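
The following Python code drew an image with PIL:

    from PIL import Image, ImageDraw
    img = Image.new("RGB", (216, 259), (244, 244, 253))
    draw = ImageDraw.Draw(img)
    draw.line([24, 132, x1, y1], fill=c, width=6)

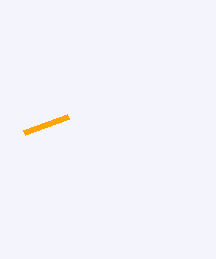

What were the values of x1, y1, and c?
x1 = 68
y1 = 116
c = 'orange'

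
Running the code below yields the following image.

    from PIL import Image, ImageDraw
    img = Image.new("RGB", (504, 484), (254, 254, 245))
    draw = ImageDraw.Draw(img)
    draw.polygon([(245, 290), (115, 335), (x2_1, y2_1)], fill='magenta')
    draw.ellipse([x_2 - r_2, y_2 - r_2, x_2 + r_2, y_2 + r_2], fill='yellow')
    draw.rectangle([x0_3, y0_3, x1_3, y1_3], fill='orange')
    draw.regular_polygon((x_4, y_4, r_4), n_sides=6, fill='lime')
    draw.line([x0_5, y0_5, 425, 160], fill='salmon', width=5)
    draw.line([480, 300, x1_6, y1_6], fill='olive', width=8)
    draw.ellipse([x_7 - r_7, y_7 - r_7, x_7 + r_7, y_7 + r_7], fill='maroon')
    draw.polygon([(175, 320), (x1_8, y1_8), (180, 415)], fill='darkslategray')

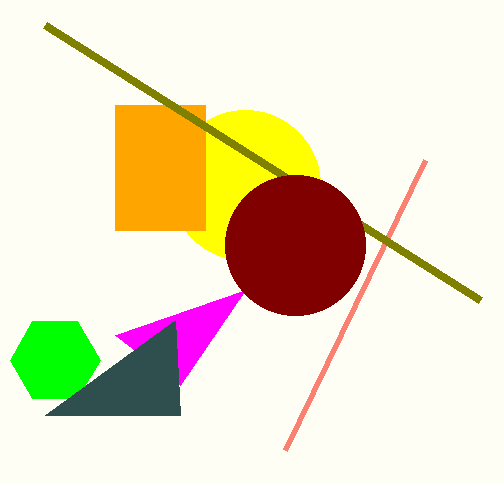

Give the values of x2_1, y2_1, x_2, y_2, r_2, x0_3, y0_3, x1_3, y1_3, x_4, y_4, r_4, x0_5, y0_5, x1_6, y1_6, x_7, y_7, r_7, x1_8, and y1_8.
x2_1 = 180
y2_1 = 385
x_2 = 245
y_2 = 185
r_2 = 75
x0_3 = 115
y0_3 = 105
x1_3 = 205
y1_3 = 230
x_4 = 55
y_4 = 360
r_4 = 45
x0_5 = 285
y0_5 = 450
x1_6 = 45
y1_6 = 25
x_7 = 295
y_7 = 245
r_7 = 70
x1_8 = 45
y1_8 = 415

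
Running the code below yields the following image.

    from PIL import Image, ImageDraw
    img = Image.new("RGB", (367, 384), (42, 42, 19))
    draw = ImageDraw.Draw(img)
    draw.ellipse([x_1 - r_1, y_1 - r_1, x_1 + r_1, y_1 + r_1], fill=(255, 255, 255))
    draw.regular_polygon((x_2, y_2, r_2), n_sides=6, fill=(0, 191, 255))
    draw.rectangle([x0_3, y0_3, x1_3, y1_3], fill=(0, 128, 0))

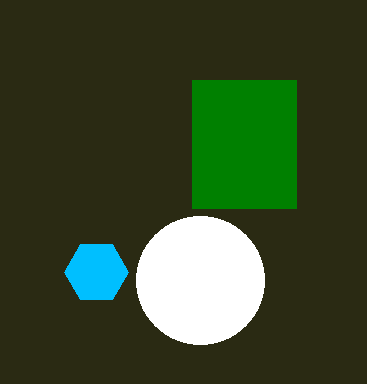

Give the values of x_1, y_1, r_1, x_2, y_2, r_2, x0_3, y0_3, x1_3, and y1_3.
x_1 = 200, y_1 = 280, r_1 = 64, x_2 = 96, y_2 = 272, r_2 = 32, x0_3 = 192, y0_3 = 80, x1_3 = 296, y1_3 = 208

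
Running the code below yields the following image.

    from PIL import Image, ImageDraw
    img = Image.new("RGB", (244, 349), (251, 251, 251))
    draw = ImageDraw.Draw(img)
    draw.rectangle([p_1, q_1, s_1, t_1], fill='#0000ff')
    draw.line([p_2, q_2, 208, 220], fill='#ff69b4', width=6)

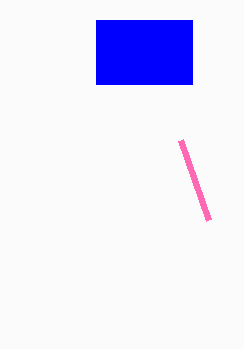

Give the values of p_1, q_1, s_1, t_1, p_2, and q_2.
p_1 = 96
q_1 = 20
s_1 = 192
t_1 = 84
p_2 = 180
q_2 = 140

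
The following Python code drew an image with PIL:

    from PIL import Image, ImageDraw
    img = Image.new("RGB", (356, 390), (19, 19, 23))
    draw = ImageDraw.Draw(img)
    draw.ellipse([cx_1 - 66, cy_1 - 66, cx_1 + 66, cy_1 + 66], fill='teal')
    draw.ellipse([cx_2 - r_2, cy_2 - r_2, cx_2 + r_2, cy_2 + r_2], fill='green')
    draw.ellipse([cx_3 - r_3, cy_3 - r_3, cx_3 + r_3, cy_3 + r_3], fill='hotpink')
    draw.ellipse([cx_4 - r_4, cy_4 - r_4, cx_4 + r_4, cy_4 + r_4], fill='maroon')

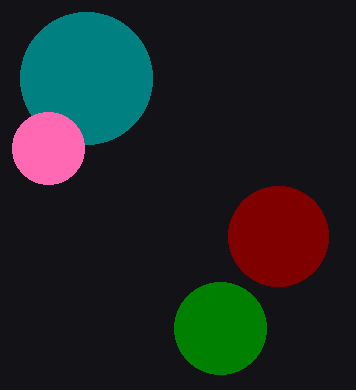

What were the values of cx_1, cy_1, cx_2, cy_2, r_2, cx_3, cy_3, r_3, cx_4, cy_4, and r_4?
cx_1 = 86; cy_1 = 78; cx_2 = 220; cy_2 = 328; r_2 = 46; cx_3 = 48; cy_3 = 148; r_3 = 36; cx_4 = 278; cy_4 = 236; r_4 = 50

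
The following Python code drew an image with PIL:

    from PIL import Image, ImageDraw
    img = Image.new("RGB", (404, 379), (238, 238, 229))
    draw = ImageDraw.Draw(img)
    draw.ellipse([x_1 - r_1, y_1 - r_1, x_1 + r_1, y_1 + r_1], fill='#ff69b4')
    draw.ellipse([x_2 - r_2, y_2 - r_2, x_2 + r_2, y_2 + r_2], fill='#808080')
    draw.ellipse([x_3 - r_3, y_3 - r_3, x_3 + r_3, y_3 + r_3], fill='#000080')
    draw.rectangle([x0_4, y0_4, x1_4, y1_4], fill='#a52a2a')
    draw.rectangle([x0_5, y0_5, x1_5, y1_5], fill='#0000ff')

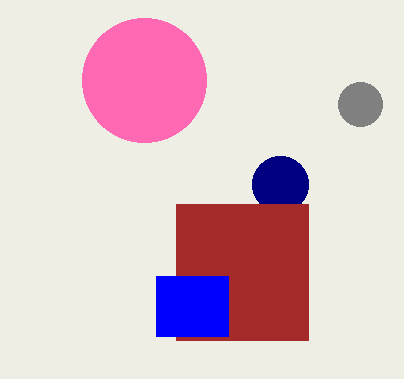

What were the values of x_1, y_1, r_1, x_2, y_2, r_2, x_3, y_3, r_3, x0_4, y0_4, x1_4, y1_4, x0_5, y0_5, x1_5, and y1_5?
x_1 = 144, y_1 = 80, r_1 = 62, x_2 = 360, y_2 = 104, r_2 = 22, x_3 = 280, y_3 = 184, r_3 = 28, x0_4 = 176, y0_4 = 204, x1_4 = 308, y1_4 = 340, x0_5 = 156, y0_5 = 276, x1_5 = 228, y1_5 = 336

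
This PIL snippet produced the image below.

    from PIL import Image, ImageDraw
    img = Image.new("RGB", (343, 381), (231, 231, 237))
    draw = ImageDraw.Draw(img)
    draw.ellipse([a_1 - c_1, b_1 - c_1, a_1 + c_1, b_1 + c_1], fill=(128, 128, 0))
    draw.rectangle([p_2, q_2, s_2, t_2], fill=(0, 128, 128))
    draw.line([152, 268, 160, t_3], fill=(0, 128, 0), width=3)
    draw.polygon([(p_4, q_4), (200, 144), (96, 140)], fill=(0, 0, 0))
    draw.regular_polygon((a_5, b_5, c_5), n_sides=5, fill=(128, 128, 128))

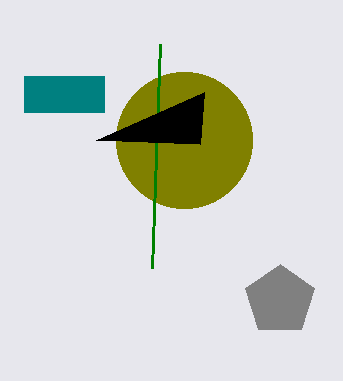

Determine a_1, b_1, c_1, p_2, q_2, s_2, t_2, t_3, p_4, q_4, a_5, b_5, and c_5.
a_1 = 184; b_1 = 140; c_1 = 68; p_2 = 24; q_2 = 76; s_2 = 104; t_2 = 112; t_3 = 44; p_4 = 204; q_4 = 92; a_5 = 280; b_5 = 300; c_5 = 36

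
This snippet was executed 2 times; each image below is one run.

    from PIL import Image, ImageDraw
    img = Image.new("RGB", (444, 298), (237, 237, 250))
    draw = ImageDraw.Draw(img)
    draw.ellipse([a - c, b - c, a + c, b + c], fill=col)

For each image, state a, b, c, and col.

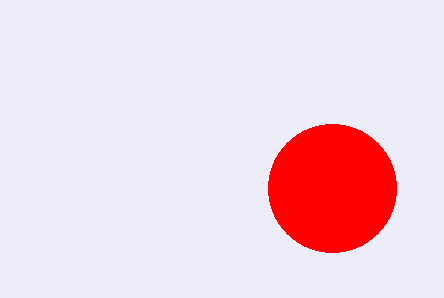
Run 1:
a = 332; b = 188; c = 64; col = 'red'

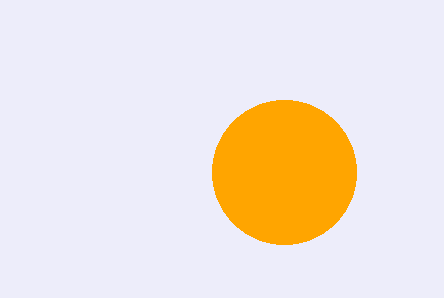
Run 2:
a = 284
b = 172
c = 72
col = 'orange'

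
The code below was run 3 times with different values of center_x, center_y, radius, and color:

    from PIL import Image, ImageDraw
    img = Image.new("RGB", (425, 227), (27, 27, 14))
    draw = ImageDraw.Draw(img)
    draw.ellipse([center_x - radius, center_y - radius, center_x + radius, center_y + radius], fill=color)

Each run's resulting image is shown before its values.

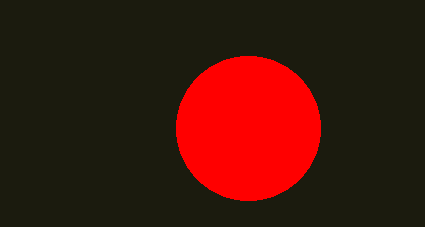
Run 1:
center_x = 248; center_y = 128; radius = 72; color = 'red'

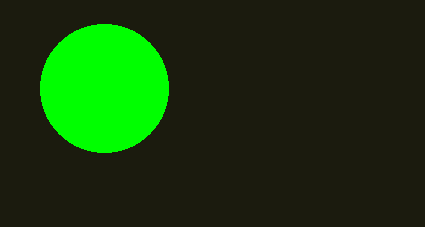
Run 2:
center_x = 104
center_y = 88
radius = 64
color = 'lime'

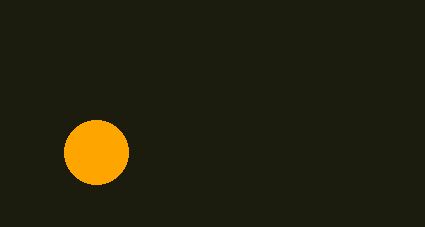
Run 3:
center_x = 96, center_y = 152, radius = 32, color = 'orange'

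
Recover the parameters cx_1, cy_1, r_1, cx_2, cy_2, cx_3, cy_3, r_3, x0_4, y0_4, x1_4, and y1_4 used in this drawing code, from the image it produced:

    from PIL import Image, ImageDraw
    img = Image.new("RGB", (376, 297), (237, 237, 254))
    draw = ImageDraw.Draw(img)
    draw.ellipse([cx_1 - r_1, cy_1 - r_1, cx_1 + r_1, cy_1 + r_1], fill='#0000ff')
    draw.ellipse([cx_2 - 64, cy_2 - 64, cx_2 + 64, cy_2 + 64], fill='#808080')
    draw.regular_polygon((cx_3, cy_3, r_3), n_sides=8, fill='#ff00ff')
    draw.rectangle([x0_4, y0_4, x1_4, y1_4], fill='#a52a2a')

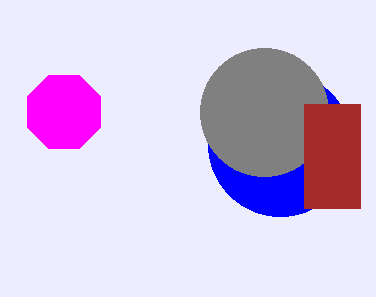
cx_1 = 280; cy_1 = 144; r_1 = 72; cx_2 = 264; cy_2 = 112; cx_3 = 64; cy_3 = 112; r_3 = 40; x0_4 = 304; y0_4 = 104; x1_4 = 360; y1_4 = 208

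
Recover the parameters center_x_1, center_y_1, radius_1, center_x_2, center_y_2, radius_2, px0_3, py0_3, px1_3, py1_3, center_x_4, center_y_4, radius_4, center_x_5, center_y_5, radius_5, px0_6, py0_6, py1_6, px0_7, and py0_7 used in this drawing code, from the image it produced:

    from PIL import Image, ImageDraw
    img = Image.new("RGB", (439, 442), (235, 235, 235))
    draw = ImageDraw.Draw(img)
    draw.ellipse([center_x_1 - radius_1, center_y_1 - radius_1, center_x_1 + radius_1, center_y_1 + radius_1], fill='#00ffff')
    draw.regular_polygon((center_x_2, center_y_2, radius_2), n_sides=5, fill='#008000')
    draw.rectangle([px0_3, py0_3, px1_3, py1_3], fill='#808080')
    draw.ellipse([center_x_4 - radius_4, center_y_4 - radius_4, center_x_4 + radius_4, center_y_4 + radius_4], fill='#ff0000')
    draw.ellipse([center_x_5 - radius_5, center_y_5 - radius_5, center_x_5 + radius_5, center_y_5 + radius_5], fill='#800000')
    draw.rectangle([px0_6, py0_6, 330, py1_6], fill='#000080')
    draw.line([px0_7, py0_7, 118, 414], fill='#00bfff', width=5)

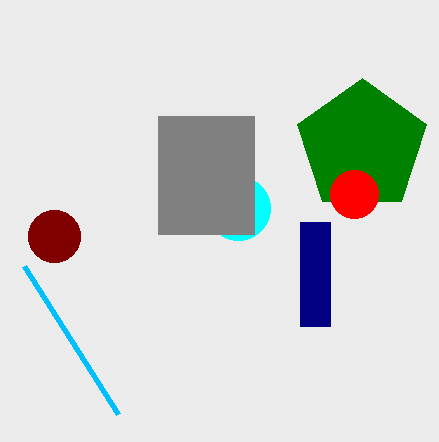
center_x_1 = 238
center_y_1 = 208
radius_1 = 32
center_x_2 = 362
center_y_2 = 146
radius_2 = 68
px0_3 = 158
py0_3 = 116
px1_3 = 254
py1_3 = 234
center_x_4 = 354
center_y_4 = 194
radius_4 = 24
center_x_5 = 54
center_y_5 = 236
radius_5 = 26
px0_6 = 300
py0_6 = 222
py1_6 = 326
px0_7 = 24
py0_7 = 266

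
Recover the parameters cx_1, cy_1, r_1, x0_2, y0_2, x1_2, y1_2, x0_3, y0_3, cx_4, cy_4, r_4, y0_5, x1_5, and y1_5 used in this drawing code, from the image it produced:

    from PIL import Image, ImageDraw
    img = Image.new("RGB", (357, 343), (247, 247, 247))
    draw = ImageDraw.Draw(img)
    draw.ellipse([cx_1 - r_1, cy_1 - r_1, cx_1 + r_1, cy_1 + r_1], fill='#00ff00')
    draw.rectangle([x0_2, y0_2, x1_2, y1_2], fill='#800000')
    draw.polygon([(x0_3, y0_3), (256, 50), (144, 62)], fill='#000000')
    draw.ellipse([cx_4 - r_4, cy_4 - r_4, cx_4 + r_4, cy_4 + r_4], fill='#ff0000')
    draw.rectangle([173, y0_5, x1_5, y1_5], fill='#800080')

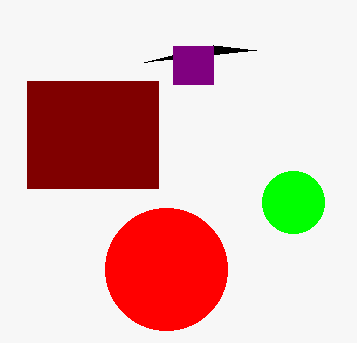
cx_1 = 293
cy_1 = 202
r_1 = 31
x0_2 = 27
y0_2 = 81
x1_2 = 158
y1_2 = 188
x0_3 = 213
y0_3 = 45
cx_4 = 166
cy_4 = 269
r_4 = 61
y0_5 = 46
x1_5 = 213
y1_5 = 84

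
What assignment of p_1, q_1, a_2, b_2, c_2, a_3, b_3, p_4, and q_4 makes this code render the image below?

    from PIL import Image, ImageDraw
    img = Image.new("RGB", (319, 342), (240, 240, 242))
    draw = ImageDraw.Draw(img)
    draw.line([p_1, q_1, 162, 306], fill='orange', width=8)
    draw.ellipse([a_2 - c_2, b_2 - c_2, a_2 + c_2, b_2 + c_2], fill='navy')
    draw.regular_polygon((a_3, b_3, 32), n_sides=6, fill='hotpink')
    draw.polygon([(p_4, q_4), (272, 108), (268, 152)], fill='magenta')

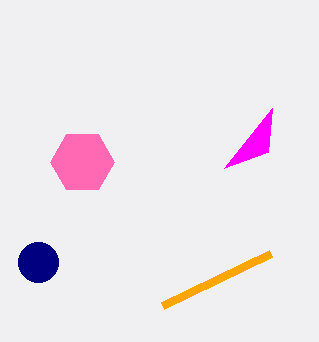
p_1 = 270; q_1 = 254; a_2 = 38; b_2 = 262; c_2 = 20; a_3 = 82; b_3 = 162; p_4 = 224; q_4 = 168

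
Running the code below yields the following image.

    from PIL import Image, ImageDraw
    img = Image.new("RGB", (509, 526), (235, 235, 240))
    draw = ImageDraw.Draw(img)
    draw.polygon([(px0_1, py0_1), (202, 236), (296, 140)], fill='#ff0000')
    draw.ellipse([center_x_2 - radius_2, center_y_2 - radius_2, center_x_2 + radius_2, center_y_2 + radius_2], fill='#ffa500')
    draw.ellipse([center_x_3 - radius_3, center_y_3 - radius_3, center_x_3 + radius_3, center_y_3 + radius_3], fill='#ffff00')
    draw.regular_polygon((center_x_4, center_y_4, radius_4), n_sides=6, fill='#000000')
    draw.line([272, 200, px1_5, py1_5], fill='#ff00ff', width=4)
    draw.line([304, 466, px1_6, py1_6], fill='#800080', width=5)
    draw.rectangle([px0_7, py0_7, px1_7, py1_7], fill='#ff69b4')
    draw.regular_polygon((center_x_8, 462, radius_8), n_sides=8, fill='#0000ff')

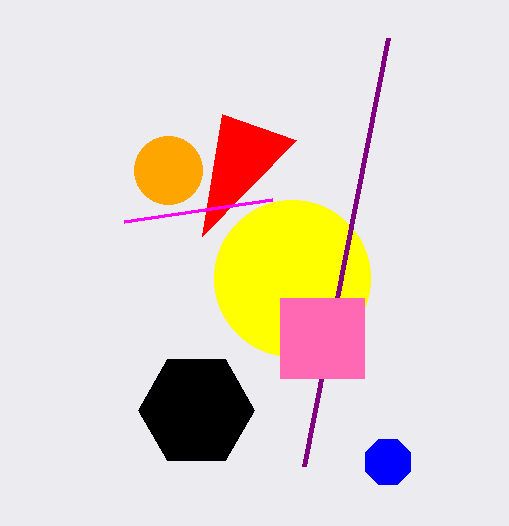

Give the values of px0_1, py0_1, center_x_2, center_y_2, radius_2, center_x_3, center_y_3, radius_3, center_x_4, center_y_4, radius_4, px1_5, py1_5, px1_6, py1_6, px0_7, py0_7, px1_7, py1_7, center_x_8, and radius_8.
px0_1 = 222, py0_1 = 114, center_x_2 = 168, center_y_2 = 170, radius_2 = 34, center_x_3 = 292, center_y_3 = 278, radius_3 = 78, center_x_4 = 196, center_y_4 = 410, radius_4 = 58, px1_5 = 124, py1_5 = 222, px1_6 = 388, py1_6 = 38, px0_7 = 280, py0_7 = 298, px1_7 = 364, py1_7 = 378, center_x_8 = 388, radius_8 = 24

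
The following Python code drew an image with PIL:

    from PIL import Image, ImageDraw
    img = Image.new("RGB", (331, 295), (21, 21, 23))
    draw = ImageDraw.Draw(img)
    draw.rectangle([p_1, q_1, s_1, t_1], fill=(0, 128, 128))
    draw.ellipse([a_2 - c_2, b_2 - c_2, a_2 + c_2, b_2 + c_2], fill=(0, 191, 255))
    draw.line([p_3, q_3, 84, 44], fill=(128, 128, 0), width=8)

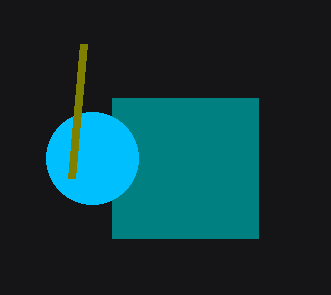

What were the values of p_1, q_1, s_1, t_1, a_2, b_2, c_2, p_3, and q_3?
p_1 = 112, q_1 = 98, s_1 = 258, t_1 = 238, a_2 = 92, b_2 = 158, c_2 = 46, p_3 = 72, q_3 = 178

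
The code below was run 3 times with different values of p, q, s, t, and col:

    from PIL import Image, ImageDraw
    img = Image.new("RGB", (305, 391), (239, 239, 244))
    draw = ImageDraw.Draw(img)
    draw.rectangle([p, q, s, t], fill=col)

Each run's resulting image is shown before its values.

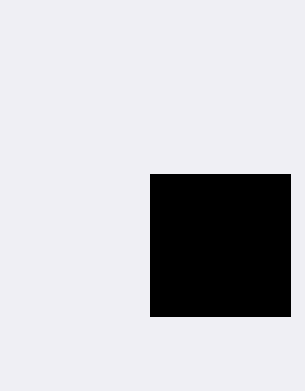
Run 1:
p = 150; q = 174; s = 290; t = 316; col = 'black'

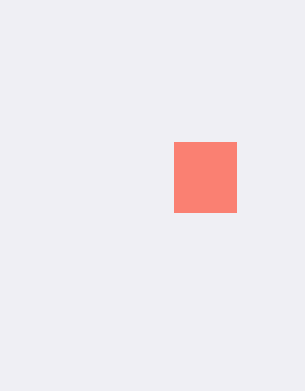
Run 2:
p = 174
q = 142
s = 236
t = 212
col = 'salmon'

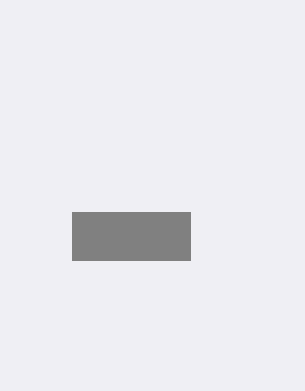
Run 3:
p = 72; q = 212; s = 190; t = 260; col = 'gray'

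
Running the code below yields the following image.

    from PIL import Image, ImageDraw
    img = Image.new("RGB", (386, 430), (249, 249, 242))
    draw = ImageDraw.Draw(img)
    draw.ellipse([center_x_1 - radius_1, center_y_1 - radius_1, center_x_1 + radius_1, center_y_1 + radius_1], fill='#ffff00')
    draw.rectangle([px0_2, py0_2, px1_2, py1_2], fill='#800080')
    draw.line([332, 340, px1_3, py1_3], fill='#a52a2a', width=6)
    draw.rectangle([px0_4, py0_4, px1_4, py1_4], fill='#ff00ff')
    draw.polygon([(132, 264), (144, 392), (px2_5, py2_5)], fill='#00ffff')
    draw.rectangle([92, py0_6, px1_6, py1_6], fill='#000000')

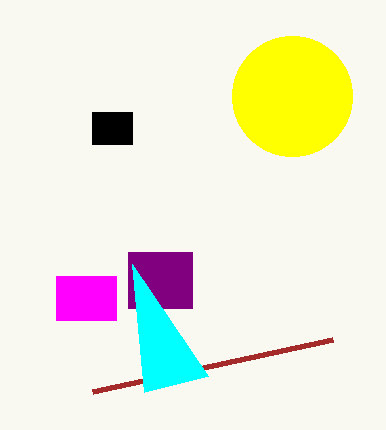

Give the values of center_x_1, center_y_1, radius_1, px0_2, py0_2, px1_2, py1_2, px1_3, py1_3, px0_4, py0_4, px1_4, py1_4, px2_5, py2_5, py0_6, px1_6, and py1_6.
center_x_1 = 292; center_y_1 = 96; radius_1 = 60; px0_2 = 128; py0_2 = 252; px1_2 = 192; py1_2 = 308; px1_3 = 92; py1_3 = 392; px0_4 = 56; py0_4 = 276; px1_4 = 116; py1_4 = 320; px2_5 = 208; py2_5 = 376; py0_6 = 112; px1_6 = 132; py1_6 = 144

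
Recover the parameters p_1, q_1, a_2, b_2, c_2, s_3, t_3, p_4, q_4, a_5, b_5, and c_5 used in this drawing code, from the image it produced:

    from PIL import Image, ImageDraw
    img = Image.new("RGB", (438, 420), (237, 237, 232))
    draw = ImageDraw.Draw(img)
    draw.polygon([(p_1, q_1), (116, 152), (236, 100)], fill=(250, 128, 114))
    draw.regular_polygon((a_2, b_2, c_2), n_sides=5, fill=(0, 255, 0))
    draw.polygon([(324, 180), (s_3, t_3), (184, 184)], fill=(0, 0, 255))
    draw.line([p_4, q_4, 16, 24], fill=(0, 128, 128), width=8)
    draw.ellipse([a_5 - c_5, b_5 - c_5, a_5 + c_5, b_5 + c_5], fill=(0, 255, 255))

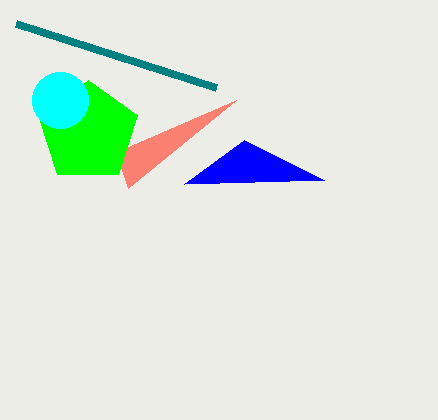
p_1 = 128; q_1 = 188; a_2 = 88; b_2 = 132; c_2 = 52; s_3 = 244; t_3 = 140; p_4 = 216; q_4 = 88; a_5 = 60; b_5 = 100; c_5 = 28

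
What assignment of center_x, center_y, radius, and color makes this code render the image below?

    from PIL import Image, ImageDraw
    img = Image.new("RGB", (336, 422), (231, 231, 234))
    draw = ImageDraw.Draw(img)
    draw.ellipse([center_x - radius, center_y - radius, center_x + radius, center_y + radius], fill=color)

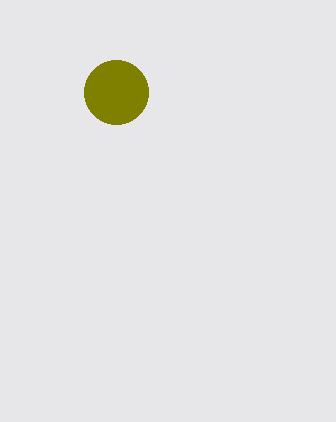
center_x = 116, center_y = 92, radius = 32, color = 'olive'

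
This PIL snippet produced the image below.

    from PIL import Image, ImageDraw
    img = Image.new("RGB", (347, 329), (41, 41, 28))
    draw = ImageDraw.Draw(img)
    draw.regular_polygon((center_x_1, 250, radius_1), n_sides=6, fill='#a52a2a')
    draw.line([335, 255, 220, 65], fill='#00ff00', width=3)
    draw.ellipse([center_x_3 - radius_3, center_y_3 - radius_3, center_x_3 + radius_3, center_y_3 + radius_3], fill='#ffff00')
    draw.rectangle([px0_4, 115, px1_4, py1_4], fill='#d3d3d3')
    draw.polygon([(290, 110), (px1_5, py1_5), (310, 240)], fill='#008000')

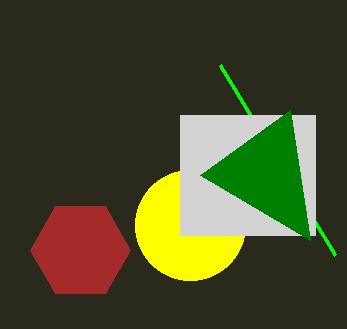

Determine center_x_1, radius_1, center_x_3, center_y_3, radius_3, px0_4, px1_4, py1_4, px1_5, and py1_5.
center_x_1 = 80
radius_1 = 50
center_x_3 = 190
center_y_3 = 225
radius_3 = 55
px0_4 = 180
px1_4 = 315
py1_4 = 235
px1_5 = 200
py1_5 = 175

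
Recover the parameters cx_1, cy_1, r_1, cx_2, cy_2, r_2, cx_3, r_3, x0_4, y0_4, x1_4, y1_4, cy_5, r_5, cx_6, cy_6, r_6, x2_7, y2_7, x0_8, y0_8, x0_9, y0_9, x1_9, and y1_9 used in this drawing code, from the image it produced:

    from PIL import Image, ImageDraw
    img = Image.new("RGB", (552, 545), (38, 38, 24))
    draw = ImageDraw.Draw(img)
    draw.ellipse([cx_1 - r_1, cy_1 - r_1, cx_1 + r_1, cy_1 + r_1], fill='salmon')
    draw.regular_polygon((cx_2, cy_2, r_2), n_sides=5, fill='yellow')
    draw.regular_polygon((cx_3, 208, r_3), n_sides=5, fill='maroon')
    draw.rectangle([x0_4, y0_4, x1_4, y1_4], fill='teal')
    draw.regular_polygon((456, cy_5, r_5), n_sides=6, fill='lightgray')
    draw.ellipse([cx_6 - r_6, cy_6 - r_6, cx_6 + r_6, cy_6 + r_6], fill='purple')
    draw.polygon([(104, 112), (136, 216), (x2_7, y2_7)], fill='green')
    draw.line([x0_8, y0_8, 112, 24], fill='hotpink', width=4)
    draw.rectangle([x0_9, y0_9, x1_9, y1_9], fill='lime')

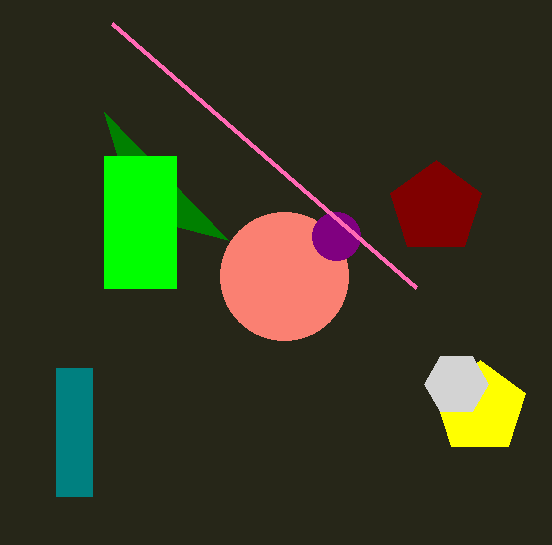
cx_1 = 284, cy_1 = 276, r_1 = 64, cx_2 = 480, cy_2 = 408, r_2 = 48, cx_3 = 436, r_3 = 48, x0_4 = 56, y0_4 = 368, x1_4 = 92, y1_4 = 496, cy_5 = 384, r_5 = 32, cx_6 = 336, cy_6 = 236, r_6 = 24, x2_7 = 228, y2_7 = 240, x0_8 = 416, y0_8 = 288, x0_9 = 104, y0_9 = 156, x1_9 = 176, y1_9 = 288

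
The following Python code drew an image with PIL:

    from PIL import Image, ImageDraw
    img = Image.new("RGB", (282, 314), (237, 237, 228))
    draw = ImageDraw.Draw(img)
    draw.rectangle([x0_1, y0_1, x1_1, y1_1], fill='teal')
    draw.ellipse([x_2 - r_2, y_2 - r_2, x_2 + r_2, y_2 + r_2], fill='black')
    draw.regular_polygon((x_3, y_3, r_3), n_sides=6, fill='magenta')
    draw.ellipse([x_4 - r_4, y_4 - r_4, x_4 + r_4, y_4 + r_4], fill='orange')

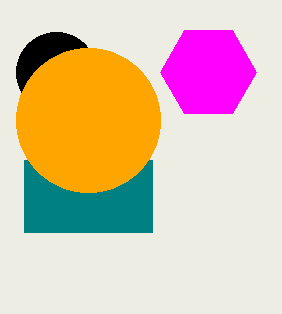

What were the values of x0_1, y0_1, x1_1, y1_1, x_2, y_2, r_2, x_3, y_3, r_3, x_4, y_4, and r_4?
x0_1 = 24, y0_1 = 160, x1_1 = 152, y1_1 = 232, x_2 = 56, y_2 = 72, r_2 = 40, x_3 = 208, y_3 = 72, r_3 = 48, x_4 = 88, y_4 = 120, r_4 = 72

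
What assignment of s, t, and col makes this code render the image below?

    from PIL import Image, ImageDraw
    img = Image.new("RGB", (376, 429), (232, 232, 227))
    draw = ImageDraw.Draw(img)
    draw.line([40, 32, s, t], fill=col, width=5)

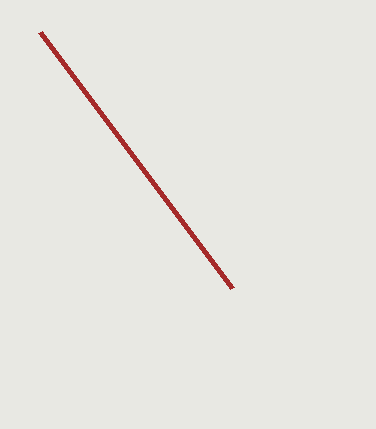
s = 232, t = 288, col = 'brown'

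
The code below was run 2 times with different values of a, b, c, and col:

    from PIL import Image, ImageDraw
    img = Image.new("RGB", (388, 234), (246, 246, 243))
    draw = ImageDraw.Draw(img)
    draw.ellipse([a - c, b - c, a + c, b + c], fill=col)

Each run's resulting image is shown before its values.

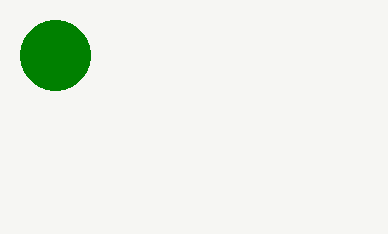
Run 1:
a = 55; b = 55; c = 35; col = 'green'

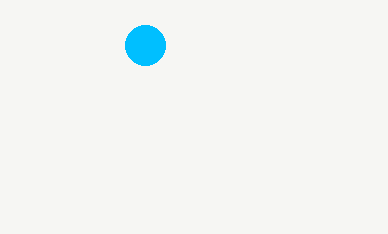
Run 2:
a = 145, b = 45, c = 20, col = 'deepskyblue'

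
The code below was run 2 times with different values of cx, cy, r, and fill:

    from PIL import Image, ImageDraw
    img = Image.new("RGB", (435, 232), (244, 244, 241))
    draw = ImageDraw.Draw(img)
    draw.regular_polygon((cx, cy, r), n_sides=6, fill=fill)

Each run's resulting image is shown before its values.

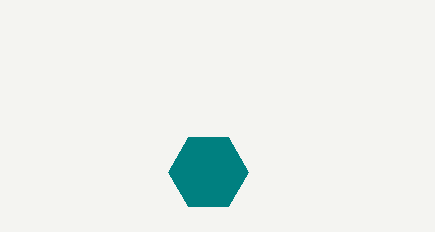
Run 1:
cx = 208; cy = 172; r = 40; fill = 'teal'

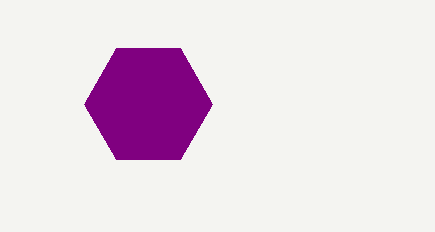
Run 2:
cx = 148, cy = 104, r = 64, fill = 'purple'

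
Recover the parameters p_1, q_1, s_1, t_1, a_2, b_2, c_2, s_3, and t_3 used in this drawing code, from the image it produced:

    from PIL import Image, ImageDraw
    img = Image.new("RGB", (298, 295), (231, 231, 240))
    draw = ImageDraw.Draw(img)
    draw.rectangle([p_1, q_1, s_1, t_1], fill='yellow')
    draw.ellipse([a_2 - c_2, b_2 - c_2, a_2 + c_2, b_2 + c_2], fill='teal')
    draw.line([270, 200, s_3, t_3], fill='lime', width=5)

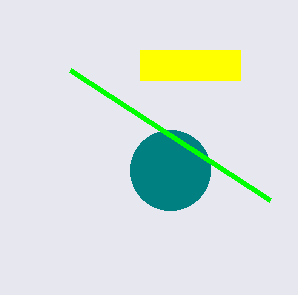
p_1 = 140
q_1 = 50
s_1 = 240
t_1 = 80
a_2 = 170
b_2 = 170
c_2 = 40
s_3 = 70
t_3 = 70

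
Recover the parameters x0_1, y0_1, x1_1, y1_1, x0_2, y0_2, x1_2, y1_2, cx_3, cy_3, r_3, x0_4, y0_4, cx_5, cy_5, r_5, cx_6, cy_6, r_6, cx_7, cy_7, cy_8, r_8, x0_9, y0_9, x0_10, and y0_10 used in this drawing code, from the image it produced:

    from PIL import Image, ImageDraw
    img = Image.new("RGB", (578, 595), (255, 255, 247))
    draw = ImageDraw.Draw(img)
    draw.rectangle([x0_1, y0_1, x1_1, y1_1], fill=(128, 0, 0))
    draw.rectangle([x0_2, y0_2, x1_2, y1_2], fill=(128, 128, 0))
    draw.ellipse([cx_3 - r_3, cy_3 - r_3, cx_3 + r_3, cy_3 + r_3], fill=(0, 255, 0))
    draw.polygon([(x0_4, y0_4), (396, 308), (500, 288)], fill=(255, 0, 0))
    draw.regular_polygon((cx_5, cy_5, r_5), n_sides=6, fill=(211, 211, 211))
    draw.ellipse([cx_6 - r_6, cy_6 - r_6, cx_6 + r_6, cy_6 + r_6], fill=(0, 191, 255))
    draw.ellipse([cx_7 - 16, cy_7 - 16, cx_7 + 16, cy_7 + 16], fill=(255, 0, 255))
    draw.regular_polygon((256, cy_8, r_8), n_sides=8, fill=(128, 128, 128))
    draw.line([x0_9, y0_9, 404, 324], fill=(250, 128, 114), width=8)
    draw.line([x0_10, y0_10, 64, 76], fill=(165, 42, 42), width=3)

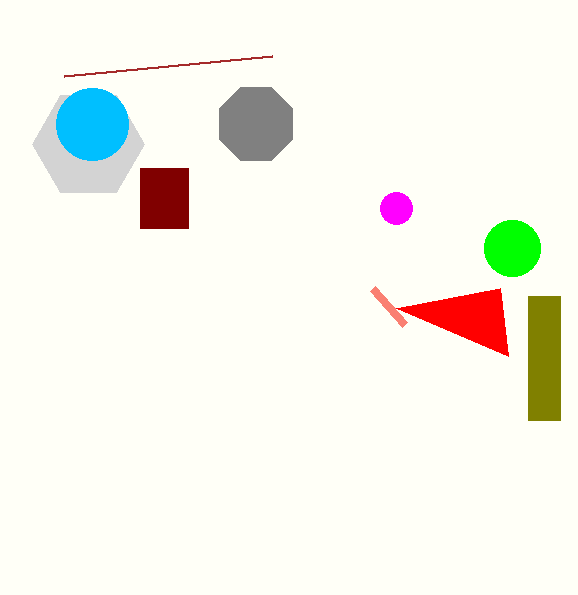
x0_1 = 140
y0_1 = 168
x1_1 = 188
y1_1 = 228
x0_2 = 528
y0_2 = 296
x1_2 = 560
y1_2 = 420
cx_3 = 512
cy_3 = 248
r_3 = 28
x0_4 = 508
y0_4 = 356
cx_5 = 88
cy_5 = 144
r_5 = 56
cx_6 = 92
cy_6 = 124
r_6 = 36
cx_7 = 396
cy_7 = 208
cy_8 = 124
r_8 = 40
x0_9 = 372
y0_9 = 288
x0_10 = 272
y0_10 = 56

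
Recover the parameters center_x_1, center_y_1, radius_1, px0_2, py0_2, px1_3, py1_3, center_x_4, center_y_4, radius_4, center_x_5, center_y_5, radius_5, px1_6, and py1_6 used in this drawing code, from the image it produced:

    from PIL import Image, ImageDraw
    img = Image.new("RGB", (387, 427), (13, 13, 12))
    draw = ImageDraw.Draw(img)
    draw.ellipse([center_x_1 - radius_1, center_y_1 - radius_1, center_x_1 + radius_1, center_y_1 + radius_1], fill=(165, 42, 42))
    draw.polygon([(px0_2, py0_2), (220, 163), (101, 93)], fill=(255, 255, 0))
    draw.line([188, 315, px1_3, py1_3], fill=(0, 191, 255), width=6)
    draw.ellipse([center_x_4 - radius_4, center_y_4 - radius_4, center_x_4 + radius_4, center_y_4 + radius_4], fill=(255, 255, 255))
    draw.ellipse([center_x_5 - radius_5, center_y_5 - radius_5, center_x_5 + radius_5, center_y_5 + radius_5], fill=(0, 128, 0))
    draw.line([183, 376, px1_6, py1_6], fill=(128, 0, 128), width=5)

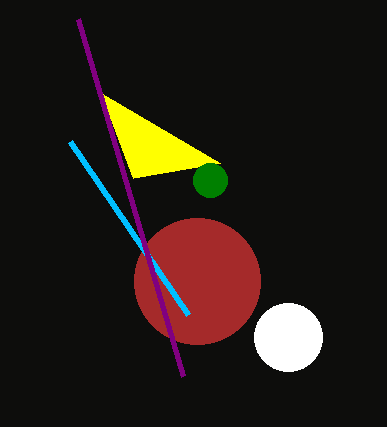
center_x_1 = 197
center_y_1 = 281
radius_1 = 63
px0_2 = 133
py0_2 = 178
px1_3 = 70
py1_3 = 142
center_x_4 = 288
center_y_4 = 337
radius_4 = 34
center_x_5 = 210
center_y_5 = 180
radius_5 = 17
px1_6 = 78
py1_6 = 19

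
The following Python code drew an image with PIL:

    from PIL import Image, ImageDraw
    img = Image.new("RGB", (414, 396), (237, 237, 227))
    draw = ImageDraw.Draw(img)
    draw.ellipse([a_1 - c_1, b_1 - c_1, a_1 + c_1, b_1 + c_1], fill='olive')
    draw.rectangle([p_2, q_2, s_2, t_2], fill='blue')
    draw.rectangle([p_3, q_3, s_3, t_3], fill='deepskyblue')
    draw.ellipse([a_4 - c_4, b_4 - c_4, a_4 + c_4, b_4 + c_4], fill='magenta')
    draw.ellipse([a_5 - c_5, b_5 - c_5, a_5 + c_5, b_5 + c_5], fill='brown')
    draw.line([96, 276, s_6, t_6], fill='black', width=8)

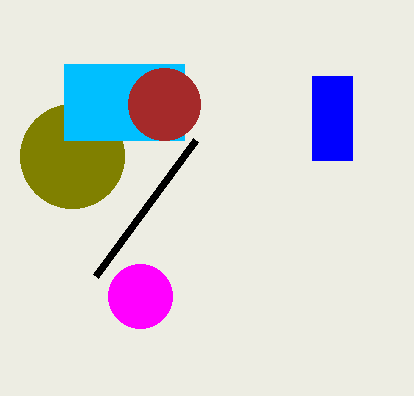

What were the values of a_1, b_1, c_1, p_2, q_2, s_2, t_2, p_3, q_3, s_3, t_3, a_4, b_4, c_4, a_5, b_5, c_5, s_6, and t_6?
a_1 = 72
b_1 = 156
c_1 = 52
p_2 = 312
q_2 = 76
s_2 = 352
t_2 = 160
p_3 = 64
q_3 = 64
s_3 = 184
t_3 = 140
a_4 = 140
b_4 = 296
c_4 = 32
a_5 = 164
b_5 = 104
c_5 = 36
s_6 = 196
t_6 = 140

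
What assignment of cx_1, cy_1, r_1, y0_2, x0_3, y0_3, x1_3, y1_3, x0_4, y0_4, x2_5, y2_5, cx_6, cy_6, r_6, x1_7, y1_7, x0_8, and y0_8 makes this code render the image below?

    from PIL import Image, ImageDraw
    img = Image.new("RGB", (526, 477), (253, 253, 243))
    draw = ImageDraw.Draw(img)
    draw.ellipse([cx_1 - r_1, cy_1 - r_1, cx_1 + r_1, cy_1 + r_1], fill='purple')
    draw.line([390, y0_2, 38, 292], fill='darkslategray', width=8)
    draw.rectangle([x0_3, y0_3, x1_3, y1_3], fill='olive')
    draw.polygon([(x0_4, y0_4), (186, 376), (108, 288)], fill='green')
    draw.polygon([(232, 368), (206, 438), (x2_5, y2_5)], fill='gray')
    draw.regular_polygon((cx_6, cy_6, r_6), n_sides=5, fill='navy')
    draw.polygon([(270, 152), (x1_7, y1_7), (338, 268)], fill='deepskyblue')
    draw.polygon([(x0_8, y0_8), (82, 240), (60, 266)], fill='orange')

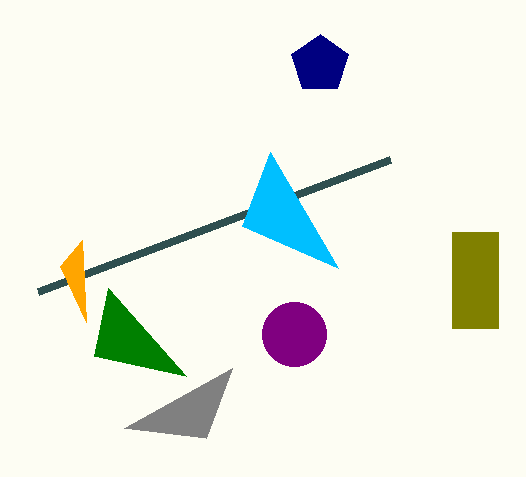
cx_1 = 294
cy_1 = 334
r_1 = 32
y0_2 = 160
x0_3 = 452
y0_3 = 232
x1_3 = 498
y1_3 = 328
x0_4 = 94
y0_4 = 356
x2_5 = 124
y2_5 = 428
cx_6 = 320
cy_6 = 64
r_6 = 30
x1_7 = 242
y1_7 = 226
x0_8 = 86
y0_8 = 322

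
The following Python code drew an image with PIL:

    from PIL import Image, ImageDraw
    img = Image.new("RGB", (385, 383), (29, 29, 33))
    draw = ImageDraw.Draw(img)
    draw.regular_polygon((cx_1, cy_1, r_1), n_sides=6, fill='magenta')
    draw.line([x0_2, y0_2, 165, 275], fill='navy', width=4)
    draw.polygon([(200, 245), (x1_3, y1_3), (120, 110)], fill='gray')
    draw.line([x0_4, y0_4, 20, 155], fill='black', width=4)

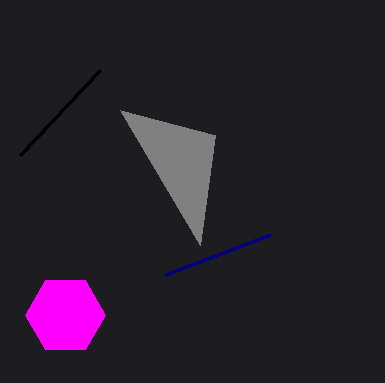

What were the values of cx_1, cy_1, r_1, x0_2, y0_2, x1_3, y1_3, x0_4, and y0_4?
cx_1 = 65; cy_1 = 315; r_1 = 40; x0_2 = 270; y0_2 = 235; x1_3 = 215; y1_3 = 135; x0_4 = 100; y0_4 = 70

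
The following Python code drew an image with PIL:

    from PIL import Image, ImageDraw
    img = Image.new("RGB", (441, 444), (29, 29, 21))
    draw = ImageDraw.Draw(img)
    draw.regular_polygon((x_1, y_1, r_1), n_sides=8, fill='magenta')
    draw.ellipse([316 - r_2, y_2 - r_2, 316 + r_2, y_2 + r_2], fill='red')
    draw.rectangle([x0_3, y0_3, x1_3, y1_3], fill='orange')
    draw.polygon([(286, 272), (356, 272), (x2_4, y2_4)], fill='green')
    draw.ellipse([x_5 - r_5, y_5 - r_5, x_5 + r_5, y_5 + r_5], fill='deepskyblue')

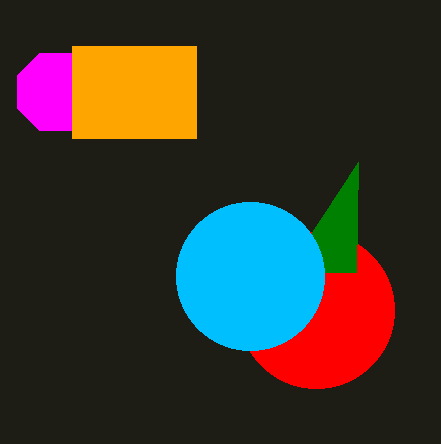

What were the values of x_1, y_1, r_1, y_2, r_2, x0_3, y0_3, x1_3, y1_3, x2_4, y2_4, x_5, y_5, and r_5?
x_1 = 56
y_1 = 92
r_1 = 42
y_2 = 310
r_2 = 78
x0_3 = 72
y0_3 = 46
x1_3 = 196
y1_3 = 138
x2_4 = 358
y2_4 = 162
x_5 = 250
y_5 = 276
r_5 = 74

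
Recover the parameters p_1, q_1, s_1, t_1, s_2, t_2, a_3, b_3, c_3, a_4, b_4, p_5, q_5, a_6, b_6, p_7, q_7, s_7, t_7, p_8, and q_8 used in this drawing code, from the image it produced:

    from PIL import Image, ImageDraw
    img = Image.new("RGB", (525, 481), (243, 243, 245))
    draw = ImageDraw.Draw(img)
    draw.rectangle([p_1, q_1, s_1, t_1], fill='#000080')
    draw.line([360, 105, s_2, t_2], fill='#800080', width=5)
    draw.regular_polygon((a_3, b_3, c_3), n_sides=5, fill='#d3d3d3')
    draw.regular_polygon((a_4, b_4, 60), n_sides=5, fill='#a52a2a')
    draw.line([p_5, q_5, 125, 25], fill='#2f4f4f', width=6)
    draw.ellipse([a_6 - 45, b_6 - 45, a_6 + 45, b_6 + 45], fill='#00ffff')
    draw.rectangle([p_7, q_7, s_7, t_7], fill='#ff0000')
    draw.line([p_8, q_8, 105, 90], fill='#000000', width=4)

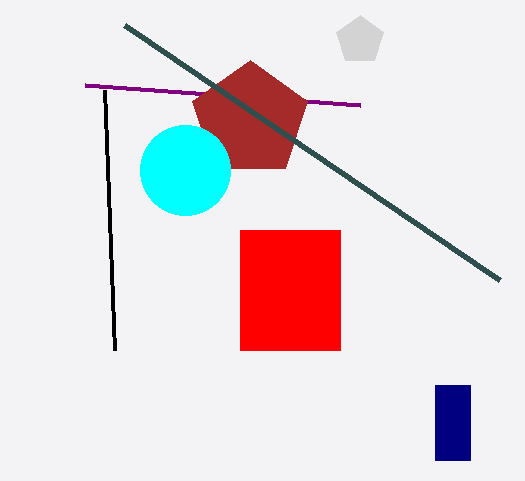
p_1 = 435; q_1 = 385; s_1 = 470; t_1 = 460; s_2 = 85; t_2 = 85; a_3 = 360; b_3 = 40; c_3 = 25; a_4 = 250; b_4 = 120; p_5 = 500; q_5 = 280; a_6 = 185; b_6 = 170; p_7 = 240; q_7 = 230; s_7 = 340; t_7 = 350; p_8 = 115; q_8 = 350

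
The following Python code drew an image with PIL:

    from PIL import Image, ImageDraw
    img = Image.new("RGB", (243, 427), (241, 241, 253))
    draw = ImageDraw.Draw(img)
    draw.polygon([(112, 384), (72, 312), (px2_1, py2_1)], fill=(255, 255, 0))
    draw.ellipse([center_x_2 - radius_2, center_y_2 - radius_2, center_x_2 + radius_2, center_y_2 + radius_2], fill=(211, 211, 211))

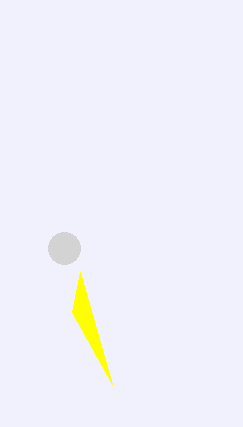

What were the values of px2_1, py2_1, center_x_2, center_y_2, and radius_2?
px2_1 = 80, py2_1 = 272, center_x_2 = 64, center_y_2 = 248, radius_2 = 16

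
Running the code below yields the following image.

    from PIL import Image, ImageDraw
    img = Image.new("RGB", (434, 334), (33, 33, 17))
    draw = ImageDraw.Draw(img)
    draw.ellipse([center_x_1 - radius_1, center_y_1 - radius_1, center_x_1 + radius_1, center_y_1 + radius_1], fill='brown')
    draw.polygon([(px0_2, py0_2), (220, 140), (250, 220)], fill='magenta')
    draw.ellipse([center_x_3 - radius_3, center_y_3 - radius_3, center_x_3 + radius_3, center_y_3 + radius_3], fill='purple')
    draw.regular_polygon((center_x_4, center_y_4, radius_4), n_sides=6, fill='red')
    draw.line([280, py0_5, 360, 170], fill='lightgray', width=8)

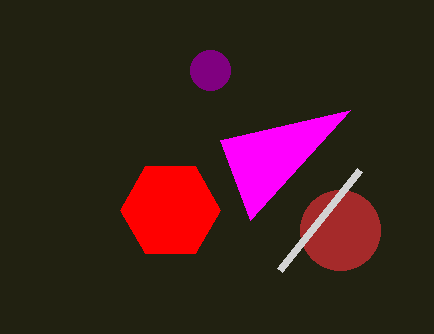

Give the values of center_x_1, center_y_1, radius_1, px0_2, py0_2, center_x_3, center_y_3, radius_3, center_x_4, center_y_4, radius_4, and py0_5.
center_x_1 = 340; center_y_1 = 230; radius_1 = 40; px0_2 = 350; py0_2 = 110; center_x_3 = 210; center_y_3 = 70; radius_3 = 20; center_x_4 = 170; center_y_4 = 210; radius_4 = 50; py0_5 = 270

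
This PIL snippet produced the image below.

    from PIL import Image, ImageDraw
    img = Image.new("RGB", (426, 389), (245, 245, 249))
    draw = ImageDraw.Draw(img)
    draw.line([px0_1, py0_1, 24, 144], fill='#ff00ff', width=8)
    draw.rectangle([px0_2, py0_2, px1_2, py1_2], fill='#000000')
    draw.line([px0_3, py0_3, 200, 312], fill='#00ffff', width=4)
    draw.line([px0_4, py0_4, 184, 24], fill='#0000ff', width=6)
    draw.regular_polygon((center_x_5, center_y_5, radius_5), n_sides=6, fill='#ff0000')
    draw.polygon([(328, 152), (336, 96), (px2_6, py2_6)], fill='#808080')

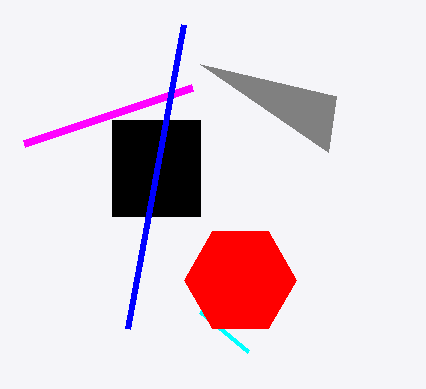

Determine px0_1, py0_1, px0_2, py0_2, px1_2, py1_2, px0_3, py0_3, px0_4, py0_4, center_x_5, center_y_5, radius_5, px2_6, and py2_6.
px0_1 = 192
py0_1 = 88
px0_2 = 112
py0_2 = 120
px1_2 = 200
py1_2 = 216
px0_3 = 248
py0_3 = 352
px0_4 = 128
py0_4 = 328
center_x_5 = 240
center_y_5 = 280
radius_5 = 56
px2_6 = 200
py2_6 = 64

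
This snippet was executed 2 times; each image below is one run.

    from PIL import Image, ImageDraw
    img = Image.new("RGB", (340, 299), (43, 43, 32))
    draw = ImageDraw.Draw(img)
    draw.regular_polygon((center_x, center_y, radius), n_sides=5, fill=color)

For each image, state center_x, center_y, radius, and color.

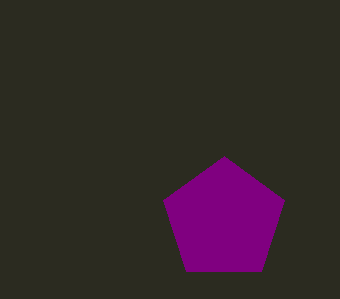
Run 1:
center_x = 224, center_y = 220, radius = 64, color = 'purple'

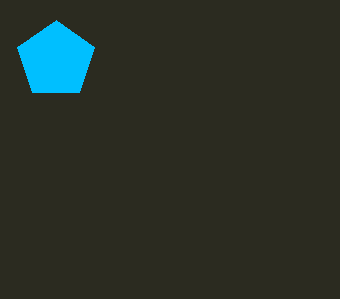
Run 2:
center_x = 56; center_y = 60; radius = 40; color = 'deepskyblue'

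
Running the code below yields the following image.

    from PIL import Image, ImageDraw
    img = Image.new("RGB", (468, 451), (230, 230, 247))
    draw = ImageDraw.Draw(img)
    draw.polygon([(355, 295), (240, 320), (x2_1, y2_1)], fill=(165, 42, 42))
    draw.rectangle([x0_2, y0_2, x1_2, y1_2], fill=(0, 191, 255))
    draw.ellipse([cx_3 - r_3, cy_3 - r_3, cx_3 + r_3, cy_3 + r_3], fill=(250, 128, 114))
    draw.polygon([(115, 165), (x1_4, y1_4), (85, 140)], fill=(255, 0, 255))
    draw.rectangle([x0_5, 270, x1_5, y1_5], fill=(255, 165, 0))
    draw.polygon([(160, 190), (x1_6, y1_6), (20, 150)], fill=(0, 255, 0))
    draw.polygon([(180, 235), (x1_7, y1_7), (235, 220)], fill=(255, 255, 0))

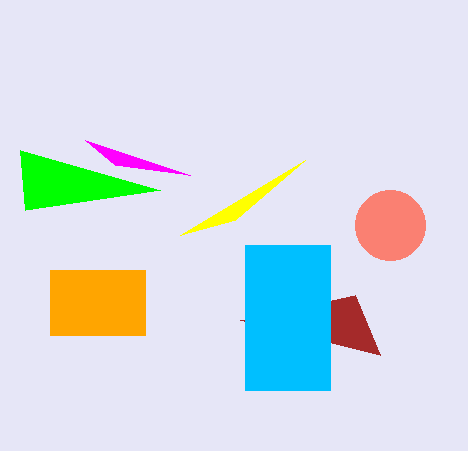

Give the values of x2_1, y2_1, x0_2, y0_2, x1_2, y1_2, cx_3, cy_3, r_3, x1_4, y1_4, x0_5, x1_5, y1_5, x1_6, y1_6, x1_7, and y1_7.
x2_1 = 380; y2_1 = 355; x0_2 = 245; y0_2 = 245; x1_2 = 330; y1_2 = 390; cx_3 = 390; cy_3 = 225; r_3 = 35; x1_4 = 190; y1_4 = 175; x0_5 = 50; x1_5 = 145; y1_5 = 335; x1_6 = 25; y1_6 = 210; x1_7 = 305; y1_7 = 160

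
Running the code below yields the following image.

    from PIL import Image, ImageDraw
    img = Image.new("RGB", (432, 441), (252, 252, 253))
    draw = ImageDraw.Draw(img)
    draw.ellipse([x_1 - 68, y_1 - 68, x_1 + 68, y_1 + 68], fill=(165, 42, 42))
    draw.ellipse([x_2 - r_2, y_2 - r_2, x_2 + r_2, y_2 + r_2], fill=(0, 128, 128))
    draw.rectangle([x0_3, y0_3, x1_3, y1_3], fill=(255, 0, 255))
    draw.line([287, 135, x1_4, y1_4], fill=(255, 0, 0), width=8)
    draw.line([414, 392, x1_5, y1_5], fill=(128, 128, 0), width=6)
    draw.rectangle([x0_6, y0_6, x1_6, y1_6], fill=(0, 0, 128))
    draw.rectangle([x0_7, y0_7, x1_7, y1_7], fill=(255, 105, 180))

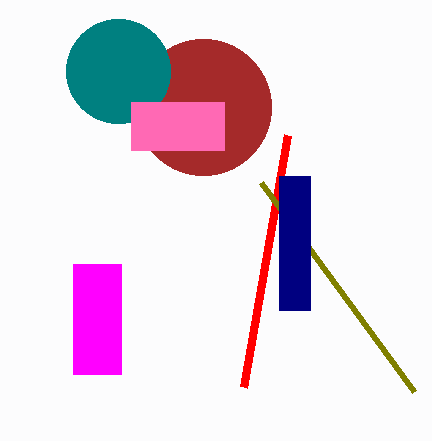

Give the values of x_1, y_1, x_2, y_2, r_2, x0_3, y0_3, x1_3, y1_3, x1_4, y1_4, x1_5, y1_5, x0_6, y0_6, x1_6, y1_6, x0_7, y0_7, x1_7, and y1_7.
x_1 = 203; y_1 = 107; x_2 = 118; y_2 = 71; r_2 = 52; x0_3 = 73; y0_3 = 264; x1_3 = 121; y1_3 = 374; x1_4 = 243; y1_4 = 387; x1_5 = 261; y1_5 = 183; x0_6 = 279; y0_6 = 176; x1_6 = 310; y1_6 = 310; x0_7 = 131; y0_7 = 102; x1_7 = 224; y1_7 = 150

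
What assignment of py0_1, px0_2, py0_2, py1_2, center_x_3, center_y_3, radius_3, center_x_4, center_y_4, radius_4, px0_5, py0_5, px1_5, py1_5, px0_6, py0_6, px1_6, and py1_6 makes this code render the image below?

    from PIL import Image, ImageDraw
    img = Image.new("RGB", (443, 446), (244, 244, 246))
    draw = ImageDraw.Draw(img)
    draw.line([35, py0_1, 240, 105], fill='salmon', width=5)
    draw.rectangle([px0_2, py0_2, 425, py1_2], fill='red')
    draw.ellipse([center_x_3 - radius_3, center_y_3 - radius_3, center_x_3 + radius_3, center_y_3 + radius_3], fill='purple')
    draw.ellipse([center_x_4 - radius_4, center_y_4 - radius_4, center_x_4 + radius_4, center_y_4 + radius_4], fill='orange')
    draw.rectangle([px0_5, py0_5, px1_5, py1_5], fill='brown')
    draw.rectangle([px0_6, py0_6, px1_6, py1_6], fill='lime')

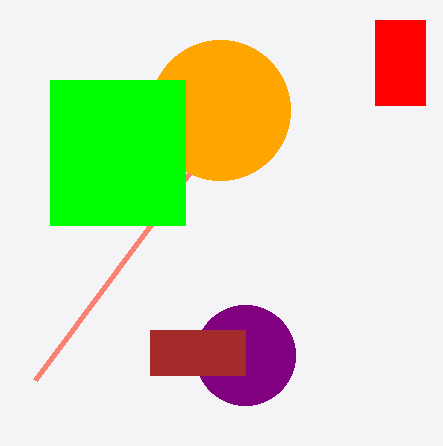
py0_1 = 380
px0_2 = 375
py0_2 = 20
py1_2 = 105
center_x_3 = 245
center_y_3 = 355
radius_3 = 50
center_x_4 = 220
center_y_4 = 110
radius_4 = 70
px0_5 = 150
py0_5 = 330
px1_5 = 245
py1_5 = 375
px0_6 = 50
py0_6 = 80
px1_6 = 185
py1_6 = 225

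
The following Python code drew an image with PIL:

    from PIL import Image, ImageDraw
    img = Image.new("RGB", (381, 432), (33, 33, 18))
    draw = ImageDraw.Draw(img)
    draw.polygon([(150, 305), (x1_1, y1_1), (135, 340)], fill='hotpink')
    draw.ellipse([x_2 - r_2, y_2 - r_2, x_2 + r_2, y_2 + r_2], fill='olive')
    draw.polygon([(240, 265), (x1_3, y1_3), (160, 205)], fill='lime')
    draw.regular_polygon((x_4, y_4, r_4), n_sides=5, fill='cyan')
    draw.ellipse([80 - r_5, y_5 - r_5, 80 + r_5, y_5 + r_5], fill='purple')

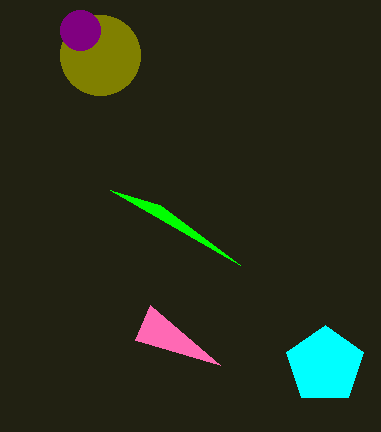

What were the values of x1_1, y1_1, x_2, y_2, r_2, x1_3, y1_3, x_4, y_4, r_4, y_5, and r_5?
x1_1 = 220
y1_1 = 365
x_2 = 100
y_2 = 55
r_2 = 40
x1_3 = 110
y1_3 = 190
x_4 = 325
y_4 = 365
r_4 = 40
y_5 = 30
r_5 = 20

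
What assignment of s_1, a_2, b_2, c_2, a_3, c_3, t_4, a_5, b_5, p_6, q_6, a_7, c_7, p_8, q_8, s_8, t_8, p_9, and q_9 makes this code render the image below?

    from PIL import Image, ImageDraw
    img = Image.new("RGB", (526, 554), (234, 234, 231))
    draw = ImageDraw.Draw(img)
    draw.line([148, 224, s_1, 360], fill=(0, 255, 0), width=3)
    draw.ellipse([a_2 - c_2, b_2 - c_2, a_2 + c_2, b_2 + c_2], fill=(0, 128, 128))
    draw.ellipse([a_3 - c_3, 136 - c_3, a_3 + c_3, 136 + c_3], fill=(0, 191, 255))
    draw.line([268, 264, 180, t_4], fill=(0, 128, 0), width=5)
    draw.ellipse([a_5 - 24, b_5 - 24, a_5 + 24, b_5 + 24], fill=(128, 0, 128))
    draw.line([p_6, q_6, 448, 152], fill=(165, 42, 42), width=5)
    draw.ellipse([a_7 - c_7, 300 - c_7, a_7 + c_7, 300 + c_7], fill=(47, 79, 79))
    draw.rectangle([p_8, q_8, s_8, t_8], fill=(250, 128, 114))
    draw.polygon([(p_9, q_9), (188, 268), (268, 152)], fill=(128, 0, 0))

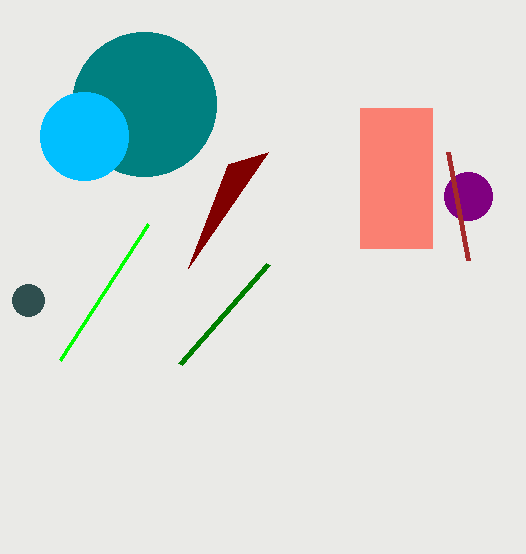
s_1 = 60; a_2 = 144; b_2 = 104; c_2 = 72; a_3 = 84; c_3 = 44; t_4 = 364; a_5 = 468; b_5 = 196; p_6 = 468; q_6 = 260; a_7 = 28; c_7 = 16; p_8 = 360; q_8 = 108; s_8 = 432; t_8 = 248; p_9 = 228; q_9 = 164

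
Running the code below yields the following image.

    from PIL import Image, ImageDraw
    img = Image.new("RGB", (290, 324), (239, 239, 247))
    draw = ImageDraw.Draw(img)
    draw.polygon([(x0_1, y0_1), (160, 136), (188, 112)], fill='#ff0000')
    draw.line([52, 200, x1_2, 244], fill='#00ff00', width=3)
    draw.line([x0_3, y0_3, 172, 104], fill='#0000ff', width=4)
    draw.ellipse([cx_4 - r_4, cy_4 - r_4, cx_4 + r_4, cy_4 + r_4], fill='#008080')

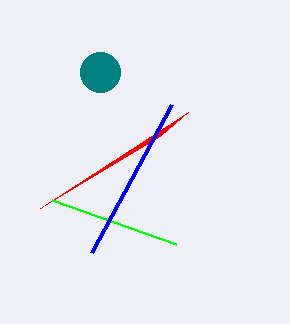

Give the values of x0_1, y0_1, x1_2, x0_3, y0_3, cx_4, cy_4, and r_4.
x0_1 = 40
y0_1 = 208
x1_2 = 176
x0_3 = 92
y0_3 = 252
cx_4 = 100
cy_4 = 72
r_4 = 20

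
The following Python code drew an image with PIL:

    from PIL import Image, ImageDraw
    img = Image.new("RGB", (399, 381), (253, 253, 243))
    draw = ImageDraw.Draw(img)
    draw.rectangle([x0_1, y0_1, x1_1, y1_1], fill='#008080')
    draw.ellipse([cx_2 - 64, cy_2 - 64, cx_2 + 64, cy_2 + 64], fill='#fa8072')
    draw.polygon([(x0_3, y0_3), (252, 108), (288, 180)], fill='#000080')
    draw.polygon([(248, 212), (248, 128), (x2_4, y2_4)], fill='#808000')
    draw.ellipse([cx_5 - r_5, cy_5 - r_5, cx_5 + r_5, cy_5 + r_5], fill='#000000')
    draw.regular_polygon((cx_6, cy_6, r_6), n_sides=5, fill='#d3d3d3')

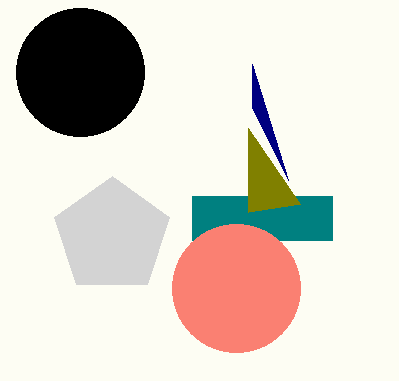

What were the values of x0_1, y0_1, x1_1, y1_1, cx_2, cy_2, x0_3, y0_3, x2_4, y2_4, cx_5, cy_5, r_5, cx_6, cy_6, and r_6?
x0_1 = 192; y0_1 = 196; x1_1 = 332; y1_1 = 240; cx_2 = 236; cy_2 = 288; x0_3 = 252; y0_3 = 64; x2_4 = 300; y2_4 = 204; cx_5 = 80; cy_5 = 72; r_5 = 64; cx_6 = 112; cy_6 = 236; r_6 = 60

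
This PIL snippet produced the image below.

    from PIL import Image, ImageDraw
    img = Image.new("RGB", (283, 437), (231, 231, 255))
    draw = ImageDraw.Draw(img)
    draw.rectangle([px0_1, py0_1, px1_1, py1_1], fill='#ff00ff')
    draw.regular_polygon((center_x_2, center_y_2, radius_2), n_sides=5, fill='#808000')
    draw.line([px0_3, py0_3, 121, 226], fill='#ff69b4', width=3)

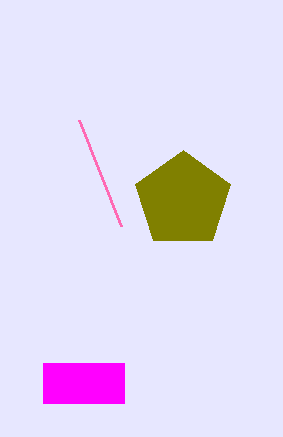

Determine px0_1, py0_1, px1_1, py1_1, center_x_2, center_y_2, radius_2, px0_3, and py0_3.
px0_1 = 43; py0_1 = 363; px1_1 = 124; py1_1 = 403; center_x_2 = 183; center_y_2 = 200; radius_2 = 50; px0_3 = 79; py0_3 = 120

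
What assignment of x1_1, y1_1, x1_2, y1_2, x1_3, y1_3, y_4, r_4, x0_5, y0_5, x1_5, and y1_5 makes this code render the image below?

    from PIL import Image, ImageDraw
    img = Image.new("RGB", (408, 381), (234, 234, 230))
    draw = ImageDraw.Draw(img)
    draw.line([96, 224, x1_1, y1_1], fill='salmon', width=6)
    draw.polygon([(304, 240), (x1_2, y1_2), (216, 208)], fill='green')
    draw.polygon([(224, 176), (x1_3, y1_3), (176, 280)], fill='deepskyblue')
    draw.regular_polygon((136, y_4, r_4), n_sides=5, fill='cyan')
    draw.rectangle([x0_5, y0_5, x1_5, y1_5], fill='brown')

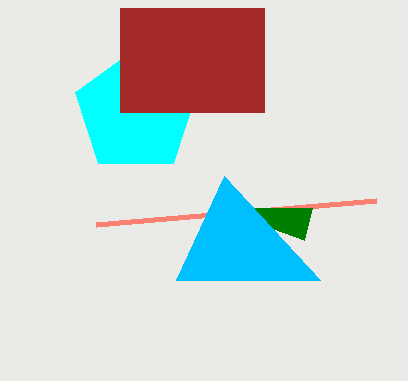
x1_1 = 376, y1_1 = 200, x1_2 = 312, y1_2 = 208, x1_3 = 320, y1_3 = 280, y_4 = 112, r_4 = 64, x0_5 = 120, y0_5 = 8, x1_5 = 264, y1_5 = 112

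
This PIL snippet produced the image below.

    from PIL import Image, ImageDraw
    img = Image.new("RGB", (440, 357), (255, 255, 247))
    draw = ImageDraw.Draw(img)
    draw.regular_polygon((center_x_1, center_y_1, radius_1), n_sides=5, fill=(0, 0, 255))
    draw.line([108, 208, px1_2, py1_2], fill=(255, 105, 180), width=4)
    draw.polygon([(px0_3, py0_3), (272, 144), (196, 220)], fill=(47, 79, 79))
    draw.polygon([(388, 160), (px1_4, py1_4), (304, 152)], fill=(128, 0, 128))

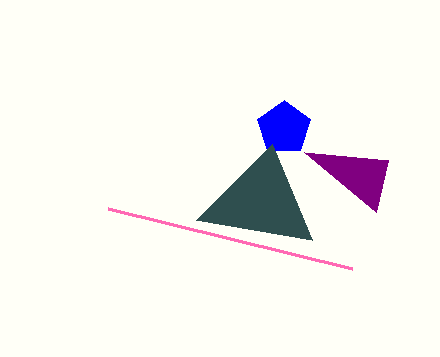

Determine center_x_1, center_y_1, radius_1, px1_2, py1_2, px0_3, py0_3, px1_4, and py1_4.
center_x_1 = 284
center_y_1 = 128
radius_1 = 28
px1_2 = 352
py1_2 = 268
px0_3 = 312
py0_3 = 240
px1_4 = 376
py1_4 = 212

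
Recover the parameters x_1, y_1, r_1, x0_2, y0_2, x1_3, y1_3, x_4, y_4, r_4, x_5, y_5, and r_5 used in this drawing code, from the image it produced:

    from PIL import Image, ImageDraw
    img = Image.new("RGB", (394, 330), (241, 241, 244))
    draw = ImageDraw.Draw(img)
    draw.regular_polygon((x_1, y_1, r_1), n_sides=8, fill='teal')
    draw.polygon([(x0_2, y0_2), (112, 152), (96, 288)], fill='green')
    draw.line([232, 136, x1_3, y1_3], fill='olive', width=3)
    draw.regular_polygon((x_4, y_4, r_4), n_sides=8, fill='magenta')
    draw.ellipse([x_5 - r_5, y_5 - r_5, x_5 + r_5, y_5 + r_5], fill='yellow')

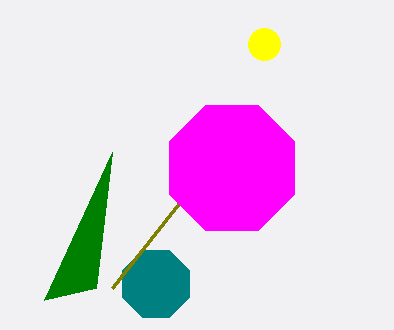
x_1 = 156, y_1 = 284, r_1 = 36, x0_2 = 44, y0_2 = 300, x1_3 = 112, y1_3 = 288, x_4 = 232, y_4 = 168, r_4 = 68, x_5 = 264, y_5 = 44, r_5 = 16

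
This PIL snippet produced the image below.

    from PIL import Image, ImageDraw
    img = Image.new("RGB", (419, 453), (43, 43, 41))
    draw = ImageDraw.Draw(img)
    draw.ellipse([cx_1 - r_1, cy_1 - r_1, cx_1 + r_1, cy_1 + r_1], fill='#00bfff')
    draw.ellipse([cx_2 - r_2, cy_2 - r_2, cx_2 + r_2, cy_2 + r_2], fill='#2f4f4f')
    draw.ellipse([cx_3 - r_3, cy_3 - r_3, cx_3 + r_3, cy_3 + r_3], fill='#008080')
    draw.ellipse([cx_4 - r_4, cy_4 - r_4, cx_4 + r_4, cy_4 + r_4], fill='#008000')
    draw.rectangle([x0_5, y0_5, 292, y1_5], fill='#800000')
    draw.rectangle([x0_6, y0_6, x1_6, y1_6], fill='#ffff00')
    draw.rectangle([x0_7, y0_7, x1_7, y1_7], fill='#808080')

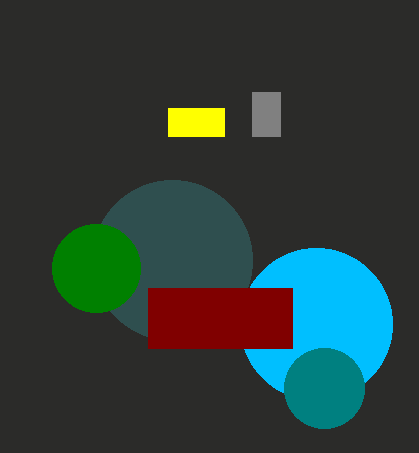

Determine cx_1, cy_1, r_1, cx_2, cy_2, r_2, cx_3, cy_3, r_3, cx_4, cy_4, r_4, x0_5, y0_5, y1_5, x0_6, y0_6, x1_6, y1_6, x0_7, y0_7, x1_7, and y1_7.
cx_1 = 316
cy_1 = 324
r_1 = 76
cx_2 = 172
cy_2 = 260
r_2 = 80
cx_3 = 324
cy_3 = 388
r_3 = 40
cx_4 = 96
cy_4 = 268
r_4 = 44
x0_5 = 148
y0_5 = 288
y1_5 = 348
x0_6 = 168
y0_6 = 108
x1_6 = 224
y1_6 = 136
x0_7 = 252
y0_7 = 92
x1_7 = 280
y1_7 = 136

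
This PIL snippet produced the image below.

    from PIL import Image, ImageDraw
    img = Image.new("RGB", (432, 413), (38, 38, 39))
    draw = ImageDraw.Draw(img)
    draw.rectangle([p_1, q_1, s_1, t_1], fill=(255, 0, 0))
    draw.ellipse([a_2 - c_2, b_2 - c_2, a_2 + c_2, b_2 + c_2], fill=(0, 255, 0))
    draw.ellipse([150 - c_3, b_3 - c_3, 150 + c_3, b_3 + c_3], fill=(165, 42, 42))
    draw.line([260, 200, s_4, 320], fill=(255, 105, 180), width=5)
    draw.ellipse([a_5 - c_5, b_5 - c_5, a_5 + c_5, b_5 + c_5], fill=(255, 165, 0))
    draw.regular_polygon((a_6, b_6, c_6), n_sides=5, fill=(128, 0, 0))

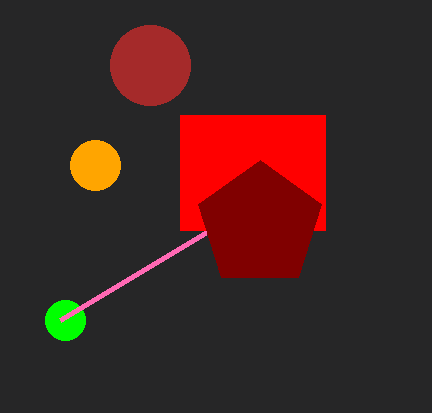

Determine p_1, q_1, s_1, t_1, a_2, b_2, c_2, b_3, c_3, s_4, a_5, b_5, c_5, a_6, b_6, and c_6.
p_1 = 180; q_1 = 115; s_1 = 325; t_1 = 230; a_2 = 65; b_2 = 320; c_2 = 20; b_3 = 65; c_3 = 40; s_4 = 60; a_5 = 95; b_5 = 165; c_5 = 25; a_6 = 260; b_6 = 225; c_6 = 65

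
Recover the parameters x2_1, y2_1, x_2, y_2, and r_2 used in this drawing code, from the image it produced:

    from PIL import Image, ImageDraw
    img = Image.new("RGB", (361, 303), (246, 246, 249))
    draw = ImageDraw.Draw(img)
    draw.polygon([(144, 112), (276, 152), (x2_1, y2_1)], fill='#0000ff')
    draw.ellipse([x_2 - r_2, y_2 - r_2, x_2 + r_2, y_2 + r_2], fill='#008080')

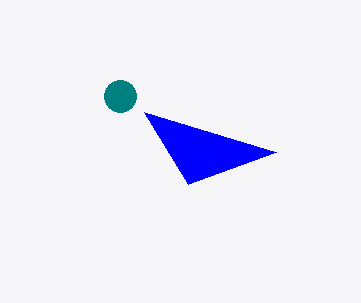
x2_1 = 188, y2_1 = 184, x_2 = 120, y_2 = 96, r_2 = 16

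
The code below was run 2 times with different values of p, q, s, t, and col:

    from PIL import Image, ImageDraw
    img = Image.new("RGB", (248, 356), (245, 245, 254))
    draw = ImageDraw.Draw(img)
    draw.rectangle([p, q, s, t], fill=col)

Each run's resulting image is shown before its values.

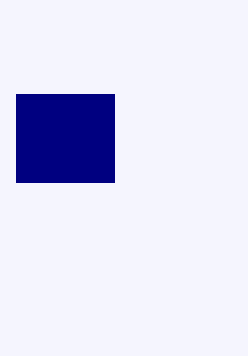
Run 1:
p = 16, q = 94, s = 114, t = 182, col = 'navy'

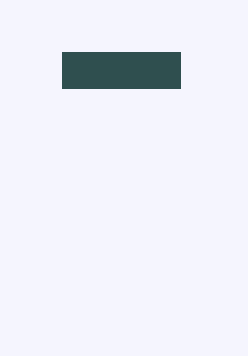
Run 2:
p = 62; q = 52; s = 180; t = 88; col = 'darkslategray'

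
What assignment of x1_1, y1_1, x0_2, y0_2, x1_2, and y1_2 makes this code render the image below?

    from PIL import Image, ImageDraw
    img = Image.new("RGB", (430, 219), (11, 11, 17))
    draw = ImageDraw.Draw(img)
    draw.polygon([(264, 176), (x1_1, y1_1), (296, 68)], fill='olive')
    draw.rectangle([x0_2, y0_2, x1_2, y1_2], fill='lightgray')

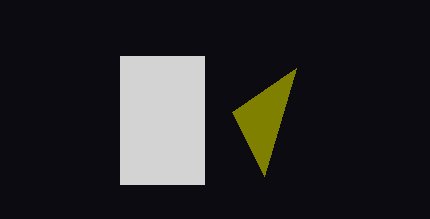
x1_1 = 232, y1_1 = 112, x0_2 = 120, y0_2 = 56, x1_2 = 204, y1_2 = 184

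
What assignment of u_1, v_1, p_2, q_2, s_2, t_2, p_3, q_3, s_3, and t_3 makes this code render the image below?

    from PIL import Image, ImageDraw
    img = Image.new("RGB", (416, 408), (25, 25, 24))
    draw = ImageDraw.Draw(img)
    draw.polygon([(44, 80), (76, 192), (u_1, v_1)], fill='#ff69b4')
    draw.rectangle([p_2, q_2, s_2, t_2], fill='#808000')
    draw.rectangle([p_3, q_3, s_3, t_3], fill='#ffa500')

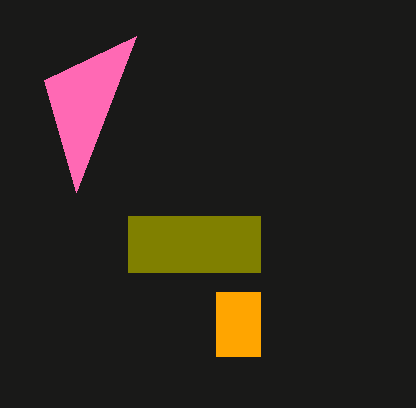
u_1 = 136; v_1 = 36; p_2 = 128; q_2 = 216; s_2 = 260; t_2 = 272; p_3 = 216; q_3 = 292; s_3 = 260; t_3 = 356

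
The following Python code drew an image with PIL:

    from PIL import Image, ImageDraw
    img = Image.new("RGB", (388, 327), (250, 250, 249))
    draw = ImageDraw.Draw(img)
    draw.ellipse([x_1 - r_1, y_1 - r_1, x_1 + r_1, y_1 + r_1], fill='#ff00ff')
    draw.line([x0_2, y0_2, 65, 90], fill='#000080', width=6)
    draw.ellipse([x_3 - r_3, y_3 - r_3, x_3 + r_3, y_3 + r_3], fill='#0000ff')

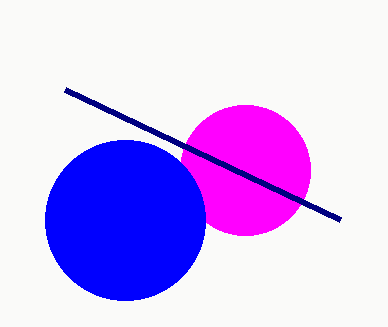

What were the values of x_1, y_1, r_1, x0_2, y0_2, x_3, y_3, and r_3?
x_1 = 245; y_1 = 170; r_1 = 65; x0_2 = 340; y0_2 = 220; x_3 = 125; y_3 = 220; r_3 = 80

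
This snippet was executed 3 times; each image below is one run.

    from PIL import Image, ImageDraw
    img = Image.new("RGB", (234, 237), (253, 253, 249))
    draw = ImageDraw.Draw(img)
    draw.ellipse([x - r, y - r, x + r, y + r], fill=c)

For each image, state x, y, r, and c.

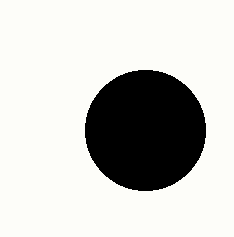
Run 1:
x = 145; y = 130; r = 60; c = 'black'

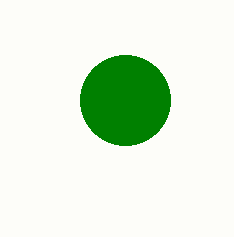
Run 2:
x = 125, y = 100, r = 45, c = 'green'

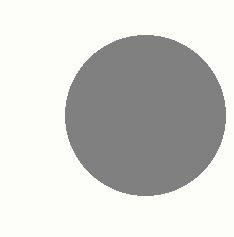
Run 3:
x = 145
y = 115
r = 80
c = 'gray'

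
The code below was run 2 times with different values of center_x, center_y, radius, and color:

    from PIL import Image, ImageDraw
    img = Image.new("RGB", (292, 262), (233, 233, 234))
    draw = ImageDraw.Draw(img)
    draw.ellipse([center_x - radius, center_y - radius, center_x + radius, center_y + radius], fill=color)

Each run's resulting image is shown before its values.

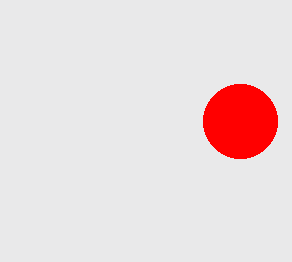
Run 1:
center_x = 240; center_y = 121; radius = 37; color = 'red'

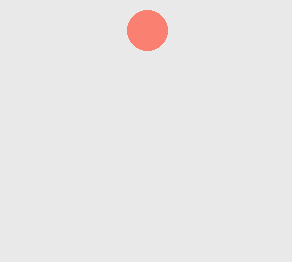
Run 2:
center_x = 147; center_y = 30; radius = 20; color = 'salmon'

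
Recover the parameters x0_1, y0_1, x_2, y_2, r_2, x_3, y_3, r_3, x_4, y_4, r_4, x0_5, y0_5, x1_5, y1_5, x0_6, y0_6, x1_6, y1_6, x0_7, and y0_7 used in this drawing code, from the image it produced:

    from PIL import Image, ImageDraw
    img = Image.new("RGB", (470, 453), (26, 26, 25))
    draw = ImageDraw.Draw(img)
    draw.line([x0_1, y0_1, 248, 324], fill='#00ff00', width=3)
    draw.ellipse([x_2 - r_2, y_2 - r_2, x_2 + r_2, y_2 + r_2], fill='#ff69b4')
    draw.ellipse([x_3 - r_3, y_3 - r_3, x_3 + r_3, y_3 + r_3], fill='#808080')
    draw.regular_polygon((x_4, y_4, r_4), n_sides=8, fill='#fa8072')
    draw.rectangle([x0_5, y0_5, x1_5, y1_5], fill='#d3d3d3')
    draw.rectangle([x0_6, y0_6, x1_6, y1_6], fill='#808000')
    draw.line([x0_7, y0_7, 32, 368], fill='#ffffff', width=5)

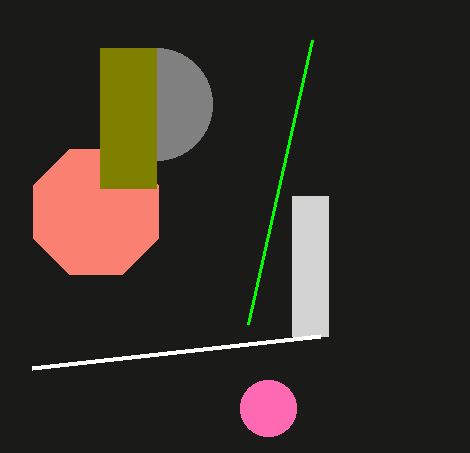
x0_1 = 312, y0_1 = 40, x_2 = 268, y_2 = 408, r_2 = 28, x_3 = 156, y_3 = 104, r_3 = 56, x_4 = 96, y_4 = 212, r_4 = 68, x0_5 = 292, y0_5 = 196, x1_5 = 328, y1_5 = 336, x0_6 = 100, y0_6 = 48, x1_6 = 156, y1_6 = 188, x0_7 = 320, y0_7 = 336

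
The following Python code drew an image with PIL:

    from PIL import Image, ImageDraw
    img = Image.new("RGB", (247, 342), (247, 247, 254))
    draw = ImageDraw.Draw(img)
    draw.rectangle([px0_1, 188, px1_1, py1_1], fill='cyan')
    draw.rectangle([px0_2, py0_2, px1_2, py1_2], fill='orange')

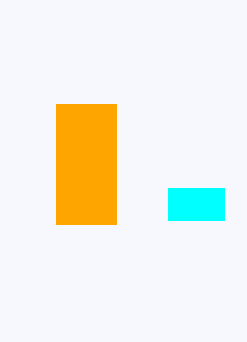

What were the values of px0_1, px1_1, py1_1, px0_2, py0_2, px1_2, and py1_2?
px0_1 = 168; px1_1 = 224; py1_1 = 220; px0_2 = 56; py0_2 = 104; px1_2 = 116; py1_2 = 224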